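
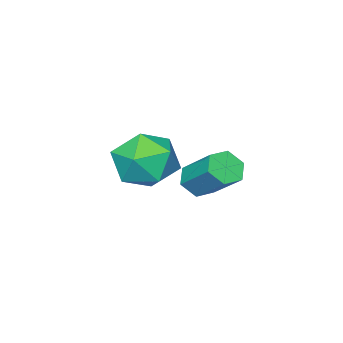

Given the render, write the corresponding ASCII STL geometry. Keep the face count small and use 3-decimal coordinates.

solid 
facet normal -0.078 -0.757 -0.649
outer loop
vertex -2.124 2.545 0.073
vertex -2.583 2.186 0.547
vertex -2.865 2.655 0.034
endloop
endfacet
facet normal 0.135 0.637 -0.759
outer loop
vertex -2.124 2.545 0.073
vertex -2.865 2.655 0.034
vertex -1.979 3.952 1.28
endloop
endfacet
facet normal 0.135 0.637 -0.759
outer loop
vertex -1.979 3.952 1.28
vertex -2.865 2.655 0.034
vertex -2.72 4.063 1.241
endloop
endfacet
facet normal 0.079 0.756 0.649
outer loop
vertex -1.979 3.952 1.28
vertex -2.72 4.063 1.241
vertex -2.437 3.594 1.753
endloop
endfacet
facet normal -0.077 -0.757 -0.649
outer loop
vertex -2.865 2.655 0.034
vertex -2.583 2.186 0.547
vertex -3.323 2.296 0.507
endloop
endfacet
facet normal -0.788 0.445 -0.425
outer loop
vertex -2.865 2.655 0.034
vertex -3.323 2.296 0.507
vertex -2.72 4.063 1.241
endloop
endfacet
facet normal -0.788 0.445 -0.425
outer loop
vertex -2.72 4.063 1.241
vertex -3.323 2.296 0.507
vertex -3.178 3.704 1.714
endloop
endfacet
facet normal 0.078 0.756 0.650
outer loop
vertex -2.72 4.063 1.241
vertex -3.178 3.704 1.714
vertex -2.437 3.594 1.753
endloop
endfacet
facet normal -0.078 -0.757 -0.648
outer loop
vertex -3.323 2.296 0.507
vertex -2.583 2.186 0.547
vertex -3.041 1.828 1.02
endloop
endfacet
facet normal -0.923 -0.191 0.333
outer loop
vertex -3.323 2.296 0.507
vertex -3.041 1.828 1.02
vertex -3.178 3.704 1.714
endloop
endfacet
facet normal -0.923 -0.191 0.333
outer loop
vertex -3.178 3.704 1.714
vertex -3.041 1.828 1.02
vertex -2.896 3.235 2.227
endloop
endfacet
facet normal 0.078 0.757 0.649
outer loop
vertex -3.178 3.704 1.714
vertex -2.896 3.235 2.227
vertex -2.437 3.594 1.753
endloop
endfacet
facet normal -0.079 -0.756 -0.649
outer loop
vertex -3.041 1.828 1.02
vertex -2.583 2.186 0.547
vertex -2.3 1.717 1.059
endloop
endfacet
facet normal -0.135 -0.637 0.759
outer loop
vertex -3.041 1.828 1.02
vertex -2.3 1.717 1.059
vertex -2.896 3.235 2.227
endloop
endfacet
facet normal -0.135 -0.637 0.759
outer loop
vertex -2.896 3.235 2.227
vertex -2.3 1.717 1.059
vertex -2.155 3.125 2.266
endloop
endfacet
facet normal 0.078 0.757 0.649
outer loop
vertex -2.896 3.235 2.227
vertex -2.155 3.125 2.266
vertex -2.437 3.594 1.753
endloop
endfacet
facet normal -0.078 -0.756 -0.650
outer loop
vertex -2.3 1.717 1.059
vertex -2.583 2.186 0.547
vertex -1.842 2.076 0.586
endloop
endfacet
facet normal 0.788 -0.445 0.425
outer loop
vertex -2.3 1.717 1.059
vertex -1.842 2.076 0.586
vertex -2.155 3.125 2.266
endloop
endfacet
facet normal 0.788 -0.445 0.425
outer loop
vertex -2.155 3.125 2.266
vertex -1.842 2.076 0.586
vertex -1.697 3.484 1.793
endloop
endfacet
facet normal 0.077 0.757 0.649
outer loop
vertex -2.155 3.125 2.266
vertex -1.697 3.484 1.793
vertex -2.437 3.594 1.753
endloop
endfacet
facet normal -0.078 -0.757 -0.649
outer loop
vertex -1.842 2.076 0.586
vertex -2.583 2.186 0.547
vertex -2.124 2.545 0.073
endloop
endfacet
facet normal 0.923 0.191 -0.333
outer loop
vertex -1.842 2.076 0.586
vertex -2.124 2.545 0.073
vertex -1.697 3.484 1.793
endloop
endfacet
facet normal 0.923 0.191 -0.333
outer loop
vertex -1.697 3.484 1.793
vertex -2.124 2.545 0.073
vertex -1.979 3.952 1.28
endloop
endfacet
facet normal 0.078 0.757 0.648
outer loop
vertex -1.697 3.484 1.793
vertex -1.979 3.952 1.28
vertex -2.437 3.594 1.753
endloop
endfacet
facet normal -0.703 0.633 0.325
outer loop
vertex 0.29 4.227 3.005
vertex 0.087 3.507 3.968
vertex 0.919 4.396 4.036
endloop
endfacet
facet normal -0.197 0.980 -0.040
outer loop
vertex 0.29 4.227 3.005
vertex 0.919 4.396 4.036
vertex 1.486 4.466 2.958
endloop
endfacet
facet normal -0.167 0.699 -0.696
outer loop
vertex 0.29 4.227 3.005
vertex 1.486 4.466 2.958
vertex 1.004 3.62 2.224
endloop
endfacet
facet normal -0.653 0.179 -0.736
outer loop
vertex 0.29 4.227 3.005
vertex 1.004 3.62 2.224
vertex 0.139 3.027 2.847
endloop
endfacet
facet normal -0.985 0.138 -0.105
outer loop
vertex 0.29 4.227 3.005
vertex 0.139 3.027 2.847
vertex 0.087 3.507 3.968
endloop
endfacet
facet normal 0.428 0.859 0.281
outer loop
vertex 1.486 4.466 2.958
vertex 0.919 4.396 4.036
vertex 2.021 3.893 3.893
endloop
endfacet
facet normal -0.389 0.298 0.872
outer loop
vertex 0.919 4.396 4.036
vertex 0.087 3.507 3.968
vertex 1.156 3.3 4.516
endloop
endfacet
facet normal -0.846 -0.503 0.176
outer loop
vertex 0.087 3.507 3.968
vertex 0.139 3.027 2.847
vertex 0.674 2.454 3.782
endloop
endfacet
facet normal -0.309 -0.437 -0.845
outer loop
vertex 0.139 3.027 2.847
vertex 1.004 3.62 2.224
vertex 1.241 2.524 2.704
endloop
endfacet
facet normal 0.478 0.404 -0.780
outer loop
vertex 1.004 3.62 2.224
vertex 1.486 4.466 2.958
vertex 2.073 3.413 2.772
endloop
endfacet
facet normal 0.653 -0.179 0.736
outer loop
vertex 1.87 2.693 3.735
vertex 2.021 3.893 3.893
vertex 1.156 3.3 4.516
endloop
endfacet
facet normal 0.167 -0.699 0.696
outer loop
vertex 1.87 2.693 3.735
vertex 1.156 3.3 4.516
vertex 0.674 2.454 3.782
endloop
endfacet
facet normal 0.197 -0.980 0.040
outer loop
vertex 1.87 2.693 3.735
vertex 0.674 2.454 3.782
vertex 1.241 2.524 2.704
endloop
endfacet
facet normal 0.703 -0.633 -0.325
outer loop
vertex 1.87 2.693 3.735
vertex 1.241 2.524 2.704
vertex 2.073 3.413 2.772
endloop
endfacet
facet normal 0.985 -0.138 0.105
outer loop
vertex 1.87 2.693 3.735
vertex 2.073 3.413 2.772
vertex 2.021 3.893 3.893
endloop
endfacet
facet normal 0.309 0.437 0.845
outer loop
vertex 1.156 3.3 4.516
vertex 2.021 3.893 3.893
vertex 0.919 4.396 4.036
endloop
endfacet
facet normal -0.478 -0.404 0.780
outer loop
vertex 0.674 2.454 3.782
vertex 1.156 3.3 4.516
vertex 0.087 3.507 3.968
endloop
endfacet
facet normal -0.428 -0.859 -0.281
outer loop
vertex 1.241 2.524 2.704
vertex 0.674 2.454 3.782
vertex 0.139 3.027 2.847
endloop
endfacet
facet normal 0.389 -0.298 -0.872
outer loop
vertex 2.073 3.413 2.772
vertex 1.241 2.524 2.704
vertex 1.004 3.62 2.224
endloop
endfacet
facet normal 0.846 0.503 -0.176
outer loop
vertex 2.021 3.893 3.893
vertex 2.073 3.413 2.772
vertex 1.486 4.466 2.958
endloop
endfacet

endsolid


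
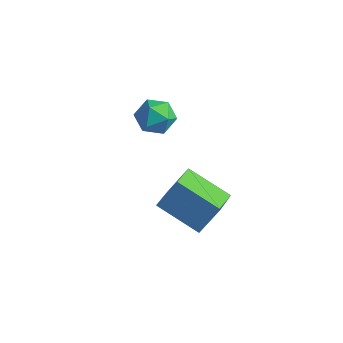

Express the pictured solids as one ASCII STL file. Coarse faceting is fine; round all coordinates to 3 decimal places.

solid 
facet normal -0.290 -0.472 -0.833
outer loop
vertex 1.464 -2.585 1.626
vertex -0.151 -3.045 2.449
vertex 0.87 -1.366 1.142
endloop
endfacet
facet normal 0.863 0.246 -0.441
outer loop
vertex 1.271 -0.715 2.291
vertex 1.464 -2.585 1.626
vertex 0.87 -1.366 1.142
endloop
endfacet
facet normal -0.290 -0.472 -0.833
outer loop
vertex 0.87 -1.366 1.142
vertex -0.151 -3.045 2.449
vertex -0.745 -1.825 1.965
endloop
endfacet
facet normal -0.412 0.847 -0.336
outer loop
vertex -0.745 -1.825 1.965
vertex 1.271 -0.715 2.291
vertex 0.87 -1.366 1.142
endloop
endfacet
facet normal 0.412 -0.847 0.336
outer loop
vertex 1.464 -2.585 1.626
vertex 0.25 -2.394 3.598
vertex -0.151 -3.045 2.449
endloop
endfacet
facet normal 0.864 0.246 -0.440
outer loop
vertex 1.865 -1.935 2.775
vertex 1.464 -2.585 1.626
vertex 1.271 -0.715 2.291
endloop
endfacet
facet normal 0.412 -0.847 0.336
outer loop
vertex 1.865 -1.935 2.775
vertex 0.25 -2.394 3.598
vertex 1.464 -2.585 1.626
endloop
endfacet
facet normal -0.863 -0.246 0.441
outer loop
vertex -0.151 -3.045 2.449
vertex 0.25 -2.394 3.598
vertex -0.745 -1.825 1.965
endloop
endfacet
facet normal -0.412 0.847 -0.335
outer loop
vertex -0.344 -1.175 3.114
vertex 1.271 -0.715 2.291
vertex -0.745 -1.825 1.965
endloop
endfacet
facet normal -0.863 -0.246 0.440
outer loop
vertex -0.745 -1.825 1.965
vertex 0.25 -2.394 3.598
vertex -0.344 -1.175 3.114
endloop
endfacet
facet normal 0.290 0.472 0.833
outer loop
vertex -0.344 -1.175 3.114
vertex 1.865 -1.935 2.775
vertex 1.271 -0.715 2.291
endloop
endfacet
facet normal 0.290 0.472 0.833
outer loop
vertex 0.25 -2.394 3.598
vertex 1.865 -1.935 2.775
vertex -0.344 -1.175 3.114
endloop
endfacet
facet normal -0.840 0.541 0.034
outer loop
vertex -3.716 1.135 3.067
vertex -4.165 0.455 2.787
vertex -4.052 0.578 3.633
endloop
endfacet
facet normal -0.375 0.762 0.528
outer loop
vertex -3.716 1.135 3.067
vertex -4.052 0.578 3.633
vertex -3.256 0.887 3.752
endloop
endfacet
facet normal 0.226 0.955 0.194
outer loop
vertex -3.716 1.135 3.067
vertex -3.256 0.887 3.752
vertex -2.877 0.954 2.981
endloop
endfacet
facet normal 0.132 0.853 -0.506
outer loop
vertex -3.716 1.135 3.067
vertex -2.877 0.954 2.981
vertex -3.439 0.687 2.384
endloop
endfacet
facet normal -0.527 0.597 -0.605
outer loop
vertex -3.716 1.135 3.067
vertex -3.439 0.687 2.384
vertex -4.165 0.455 2.787
endloop
endfacet
facet normal -0.223 0.209 0.952
outer loop
vertex -3.256 0.887 3.752
vertex -4.052 0.578 3.633
vertex -3.421 0.053 3.896
endloop
endfacet
facet normal -0.977 -0.149 0.152
outer loop
vertex -4.052 0.578 3.633
vertex -4.165 0.455 2.787
vertex -3.983 -0.214 3.299
endloop
endfacet
facet normal -0.470 -0.059 -0.881
outer loop
vertex -4.165 0.455 2.787
vertex -3.439 0.687 2.384
vertex -3.604 -0.147 2.528
endloop
endfacet
facet normal 0.596 0.356 -0.720
outer loop
vertex -3.439 0.687 2.384
vertex -2.877 0.954 2.981
vertex -2.808 0.162 2.647
endloop
endfacet
facet normal 0.748 0.520 0.413
outer loop
vertex -2.877 0.954 2.981
vertex -3.256 0.887 3.752
vertex -2.695 0.285 3.493
endloop
endfacet
facet normal -0.132 -0.853 0.506
outer loop
vertex -3.144 -0.395 3.213
vertex -3.421 0.053 3.896
vertex -3.983 -0.214 3.299
endloop
endfacet
facet normal -0.226 -0.955 -0.194
outer loop
vertex -3.144 -0.395 3.213
vertex -3.983 -0.214 3.299
vertex -3.604 -0.147 2.528
endloop
endfacet
facet normal 0.375 -0.762 -0.528
outer loop
vertex -3.144 -0.395 3.213
vertex -3.604 -0.147 2.528
vertex -2.808 0.162 2.647
endloop
endfacet
facet normal 0.840 -0.541 -0.034
outer loop
vertex -3.144 -0.395 3.213
vertex -2.808 0.162 2.647
vertex -2.695 0.285 3.493
endloop
endfacet
facet normal 0.527 -0.597 0.605
outer loop
vertex -3.144 -0.395 3.213
vertex -2.695 0.285 3.493
vertex -3.421 0.053 3.896
endloop
endfacet
facet normal -0.596 -0.356 0.720
outer loop
vertex -3.983 -0.214 3.299
vertex -3.421 0.053 3.896
vertex -4.052 0.578 3.633
endloop
endfacet
facet normal -0.748 -0.520 -0.413
outer loop
vertex -3.604 -0.147 2.528
vertex -3.983 -0.214 3.299
vertex -4.165 0.455 2.787
endloop
endfacet
facet normal 0.223 -0.209 -0.952
outer loop
vertex -2.808 0.162 2.647
vertex -3.604 -0.147 2.528
vertex -3.439 0.687 2.384
endloop
endfacet
facet normal 0.977 0.149 -0.152
outer loop
vertex -2.695 0.285 3.493
vertex -2.808 0.162 2.647
vertex -2.877 0.954 2.981
endloop
endfacet
facet normal 0.470 0.059 0.881
outer loop
vertex -3.421 0.053 3.896
vertex -2.695 0.285 3.493
vertex -3.256 0.887 3.752
endloop
endfacet

endsolid


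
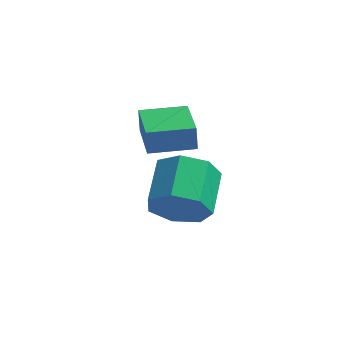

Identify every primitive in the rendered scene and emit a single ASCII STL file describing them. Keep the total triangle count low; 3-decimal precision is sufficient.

solid 
facet normal -0.931 -0.363 -0.022
outer loop
vertex 0.562 2.127 -0.093
vertex -0.069 3.768 -0.477
vertex 0.642 1.97 -0.894
endloop
endfacet
facet normal 0.351 -0.911 0.214
outer loop
vertex 2.029 2.512 -0.863
vertex 0.562 2.127 -0.093
vertex 0.642 1.97 -0.894
endloop
endfacet
facet normal -0.931 -0.364 -0.021
outer loop
vertex 0.642 1.97 -0.894
vertex -0.069 3.768 -0.477
vertex 0.01 3.611 -1.278
endloop
endfacet
facet normal 0.097 -0.191 -0.977
outer loop
vertex 0.01 3.611 -1.278
vertex 2.029 2.512 -0.863
vertex 0.642 1.97 -0.894
endloop
endfacet
facet normal -0.097 0.191 0.977
outer loop
vertex 0.562 2.127 -0.093
vertex 1.318 4.31 -0.446
vertex -0.069 3.768 -0.477
endloop
endfacet
facet normal 0.351 -0.912 0.213
outer loop
vertex 1.95 2.669 -0.062
vertex 0.562 2.127 -0.093
vertex 2.029 2.512 -0.863
endloop
endfacet
facet normal -0.097 0.191 0.977
outer loop
vertex 1.95 2.669 -0.062
vertex 1.318 4.31 -0.446
vertex 0.562 2.127 -0.093
endloop
endfacet
facet normal -0.351 0.912 -0.213
outer loop
vertex -0.069 3.768 -0.477
vertex 1.318 4.31 -0.446
vertex 0.01 3.611 -1.278
endloop
endfacet
facet normal 0.097 -0.191 -0.977
outer loop
vertex 1.398 4.153 -1.247
vertex 2.029 2.512 -0.863
vertex 0.01 3.611 -1.278
endloop
endfacet
facet normal -0.351 0.912 -0.214
outer loop
vertex 0.01 3.611 -1.278
vertex 1.318 4.31 -0.446
vertex 1.398 4.153 -1.247
endloop
endfacet
facet normal 0.932 0.363 0.021
outer loop
vertex 1.398 4.153 -1.247
vertex 1.95 2.669 -0.062
vertex 2.029 2.512 -0.863
endloop
endfacet
facet normal 0.931 0.364 0.022
outer loop
vertex 1.318 4.31 -0.446
vertex 1.95 2.669 -0.062
vertex 1.398 4.153 -1.247
endloop
endfacet
facet normal 0.045 -0.936 -0.349
outer loop
vertex 1.983 3.2 -4.97
vertex 1.387 2.873 -4.17
vertex 1.084 3.212 -5.117
endloop
endfacet
facet normal 0.156 0.352 -0.923
outer loop
vertex 1.983 3.2 -4.97
vertex 1.084 3.212 -5.117
vertex 1.91 4.754 -4.39
endloop
endfacet
facet normal 0.155 0.352 -0.923
outer loop
vertex 1.91 4.754 -4.39
vertex 1.084 3.212 -5.117
vertex 1.011 4.766 -4.536
endloop
endfacet
facet normal -0.044 0.936 0.350
outer loop
vertex 1.91 4.754 -4.39
vertex 1.011 4.766 -4.536
vertex 1.313 4.427 -3.59
endloop
endfacet
facet normal 0.043 -0.936 -0.349
outer loop
vertex 1.084 3.212 -5.117
vertex 1.387 2.873 -4.17
vertex 0.413 2.97 -4.551
endloop
endfacet
facet normal -0.675 0.230 -0.701
outer loop
vertex 1.084 3.212 -5.117
vertex 0.413 2.97 -4.551
vertex 1.011 4.766 -4.536
endloop
endfacet
facet normal -0.675 0.231 -0.701
outer loop
vertex 1.011 4.766 -4.536
vertex 0.413 2.97 -4.551
vertex 0.34 4.523 -3.97
endloop
endfacet
facet normal -0.044 0.936 0.349
outer loop
vertex 1.011 4.766 -4.536
vertex 0.34 4.523 -3.97
vertex 1.313 4.427 -3.59
endloop
endfacet
facet normal 0.044 -0.936 -0.350
outer loop
vertex 0.413 2.97 -4.551
vertex 1.387 2.873 -4.17
vertex 0.475 2.654 -3.698
endloop
endfacet
facet normal -0.997 -0.065 0.048
outer loop
vertex 0.413 2.97 -4.551
vertex 0.475 2.654 -3.698
vertex 0.34 4.523 -3.97
endloop
endfacet
facet normal -0.997 -0.065 0.049
outer loop
vertex 0.34 4.523 -3.97
vertex 0.475 2.654 -3.698
vertex 0.402 4.208 -3.118
endloop
endfacet
facet normal -0.044 0.936 0.349
outer loop
vertex 0.34 4.523 -3.97
vertex 0.402 4.208 -3.118
vertex 1.313 4.427 -3.59
endloop
endfacet
facet normal 0.044 -0.936 -0.349
outer loop
vertex 0.475 2.654 -3.698
vertex 1.387 2.873 -4.17
vertex 1.223 2.504 -3.201
endloop
endfacet
facet normal -0.568 -0.311 0.762
outer loop
vertex 0.475 2.654 -3.698
vertex 1.223 2.504 -3.201
vertex 0.402 4.208 -3.118
endloop
endfacet
facet normal -0.569 -0.311 0.761
outer loop
vertex 0.402 4.208 -3.118
vertex 1.223 2.504 -3.201
vertex 1.15 4.057 -2.621
endloop
endfacet
facet normal -0.044 0.936 0.350
outer loop
vertex 0.402 4.208 -3.118
vertex 1.15 4.057 -2.621
vertex 1.313 4.427 -3.59
endloop
endfacet
facet normal 0.043 -0.936 -0.349
outer loop
vertex 1.223 2.504 -3.201
vertex 1.387 2.873 -4.17
vertex 2.095 2.631 -3.434
endloop
endfacet
facet normal 0.288 -0.323 0.901
outer loop
vertex 1.223 2.504 -3.201
vertex 2.095 2.631 -3.434
vertex 1.15 4.057 -2.621
endloop
endfacet
facet normal 0.287 -0.324 0.902
outer loop
vertex 1.15 4.057 -2.621
vertex 2.095 2.631 -3.434
vertex 2.022 4.185 -2.853
endloop
endfacet
facet normal -0.044 0.936 0.350
outer loop
vertex 1.15 4.057 -2.621
vertex 2.022 4.185 -2.853
vertex 1.313 4.427 -3.59
endloop
endfacet
facet normal 0.044 -0.936 -0.350
outer loop
vertex 2.095 2.631 -3.434
vertex 1.387 2.873 -4.17
vertex 2.433 2.941 -4.221
endloop
endfacet
facet normal 0.928 -0.092 0.362
outer loop
vertex 2.095 2.631 -3.434
vertex 2.433 2.941 -4.221
vertex 2.022 4.185 -2.853
endloop
endfacet
facet normal 0.928 -0.092 0.362
outer loop
vertex 2.022 4.185 -2.853
vertex 2.433 2.941 -4.221
vertex 2.36 4.495 -3.641
endloop
endfacet
facet normal -0.044 0.936 0.349
outer loop
vertex 2.022 4.185 -2.853
vertex 2.36 4.495 -3.641
vertex 1.313 4.427 -3.59
endloop
endfacet
facet normal 0.044 -0.936 -0.350
outer loop
vertex 2.433 2.941 -4.221
vertex 1.387 2.873 -4.17
vertex 1.983 3.2 -4.97
endloop
endfacet
facet normal 0.868 0.209 -0.450
outer loop
vertex 2.433 2.941 -4.221
vertex 1.983 3.2 -4.97
vertex 2.36 4.495 -3.641
endloop
endfacet
facet normal 0.868 0.209 -0.450
outer loop
vertex 2.36 4.495 -3.641
vertex 1.983 3.2 -4.97
vertex 1.91 4.754 -4.39
endloop
endfacet
facet normal -0.044 0.936 0.350
outer loop
vertex 2.36 4.495 -3.641
vertex 1.91 4.754 -4.39
vertex 1.313 4.427 -3.59
endloop
endfacet

endsolid


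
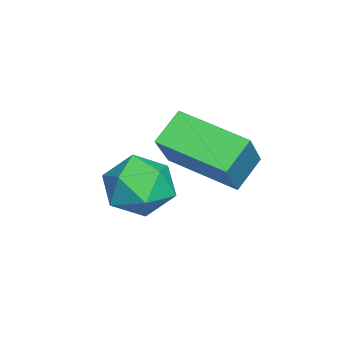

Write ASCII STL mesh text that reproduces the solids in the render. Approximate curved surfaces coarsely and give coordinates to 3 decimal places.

solid 
facet normal -0.829 -0.001 0.559
outer loop
vertex 1.706 0.899 1.092
vertex 1.474 -0.1 0.745
vertex 2.074 0.038 1.636
endloop
endfacet
facet normal -0.322 0.403 0.856
outer loop
vertex 1.706 0.899 1.092
vertex 2.074 0.038 1.636
vertex 2.719 0.893 1.476
endloop
endfacet
facet normal -0.142 0.910 0.389
outer loop
vertex 1.706 0.899 1.092
vertex 2.719 0.893 1.476
vertex 2.517 1.284 0.486
endloop
endfacet
facet normal -0.538 0.820 -0.199
outer loop
vertex 1.706 0.899 1.092
vertex 2.517 1.284 0.486
vertex 1.748 0.67 0.034
endloop
endfacet
facet normal -0.962 0.256 -0.094
outer loop
vertex 1.706 0.899 1.092
vertex 1.748 0.67 0.034
vertex 1.474 -0.1 0.745
endloop
endfacet
facet normal 0.251 -0.008 0.968
outer loop
vertex 2.719 0.893 1.476
vertex 2.074 0.038 1.636
vertex 3.112 -0.11 1.366
endloop
endfacet
facet normal -0.570 -0.662 0.486
outer loop
vertex 2.074 0.038 1.636
vertex 1.474 -0.1 0.745
vertex 2.343 -0.724 0.914
endloop
endfacet
facet normal -0.785 -0.245 -0.568
outer loop
vertex 1.474 -0.1 0.745
vertex 1.748 0.67 0.034
vertex 2.141 -0.333 -0.076
endloop
endfacet
facet normal -0.097 0.666 -0.739
outer loop
vertex 1.748 0.67 0.034
vertex 2.517 1.284 0.486
vertex 2.786 0.522 -0.236
endloop
endfacet
facet normal 0.543 0.813 0.210
outer loop
vertex 2.517 1.284 0.486
vertex 2.719 0.893 1.476
vertex 3.386 0.66 0.655
endloop
endfacet
facet normal 0.538 -0.820 0.199
outer loop
vertex 3.154 -0.339 0.308
vertex 3.112 -0.11 1.366
vertex 2.343 -0.724 0.914
endloop
endfacet
facet normal 0.142 -0.910 -0.389
outer loop
vertex 3.154 -0.339 0.308
vertex 2.343 -0.724 0.914
vertex 2.141 -0.333 -0.076
endloop
endfacet
facet normal 0.322 -0.403 -0.856
outer loop
vertex 3.154 -0.339 0.308
vertex 2.141 -0.333 -0.076
vertex 2.786 0.522 -0.236
endloop
endfacet
facet normal 0.829 0.001 -0.559
outer loop
vertex 3.154 -0.339 0.308
vertex 2.786 0.522 -0.236
vertex 3.386 0.66 0.655
endloop
endfacet
facet normal 0.962 -0.256 0.094
outer loop
vertex 3.154 -0.339 0.308
vertex 3.386 0.66 0.655
vertex 3.112 -0.11 1.366
endloop
endfacet
facet normal 0.097 -0.666 0.739
outer loop
vertex 2.343 -0.724 0.914
vertex 3.112 -0.11 1.366
vertex 2.074 0.038 1.636
endloop
endfacet
facet normal -0.543 -0.813 -0.210
outer loop
vertex 2.141 -0.333 -0.076
vertex 2.343 -0.724 0.914
vertex 1.474 -0.1 0.745
endloop
endfacet
facet normal -0.251 0.008 -0.968
outer loop
vertex 2.786 0.522 -0.236
vertex 2.141 -0.333 -0.076
vertex 1.748 0.67 0.034
endloop
endfacet
facet normal 0.570 0.662 -0.486
outer loop
vertex 3.386 0.66 0.655
vertex 2.786 0.522 -0.236
vertex 2.517 1.284 0.486
endloop
endfacet
facet normal 0.785 0.245 0.568
outer loop
vertex 3.112 -0.11 1.366
vertex 3.386 0.66 0.655
vertex 2.719 0.893 1.476
endloop
endfacet
facet normal -0.668 0.396 0.631
outer loop
vertex 3.185 1.474 4.026
vertex 3.865 3.39 3.544
vertex 1.94 1.569 2.648
endloop
endfacet
facet normal -0.325 -0.917 0.231
outer loop
vertex 2.715 1.11 1.916
vertex 3.185 1.474 4.026
vertex 1.94 1.569 2.648
endloop
endfacet
facet normal -0.668 0.396 0.630
outer loop
vertex 1.94 1.569 2.648
vertex 3.865 3.39 3.544
vertex 2.62 3.485 2.165
endloop
endfacet
facet normal -0.670 0.051 -0.741
outer loop
vertex 2.62 3.485 2.165
vertex 2.715 1.11 1.916
vertex 1.94 1.569 2.648
endloop
endfacet
facet normal 0.670 -0.051 0.741
outer loop
vertex 3.185 1.474 4.026
vertex 4.64 2.931 2.812
vertex 3.865 3.39 3.544
endloop
endfacet
facet normal -0.325 -0.917 0.231
outer loop
vertex 3.96 1.015 3.295
vertex 3.185 1.474 4.026
vertex 2.715 1.11 1.916
endloop
endfacet
facet normal 0.669 -0.051 0.741
outer loop
vertex 3.96 1.015 3.295
vertex 4.64 2.931 2.812
vertex 3.185 1.474 4.026
endloop
endfacet
facet normal 0.325 0.917 -0.231
outer loop
vertex 3.865 3.39 3.544
vertex 4.64 2.931 2.812
vertex 2.62 3.485 2.165
endloop
endfacet
facet normal -0.669 0.051 -0.741
outer loop
vertex 3.395 3.026 1.434
vertex 2.715 1.11 1.916
vertex 2.62 3.485 2.165
endloop
endfacet
facet normal 0.325 0.917 -0.231
outer loop
vertex 2.62 3.485 2.165
vertex 4.64 2.931 2.812
vertex 3.395 3.026 1.434
endloop
endfacet
facet normal 0.668 -0.396 -0.630
outer loop
vertex 3.395 3.026 1.434
vertex 3.96 1.015 3.295
vertex 2.715 1.11 1.916
endloop
endfacet
facet normal 0.668 -0.396 -0.630
outer loop
vertex 4.64 2.931 2.812
vertex 3.96 1.015 3.295
vertex 3.395 3.026 1.434
endloop
endfacet

endsolid


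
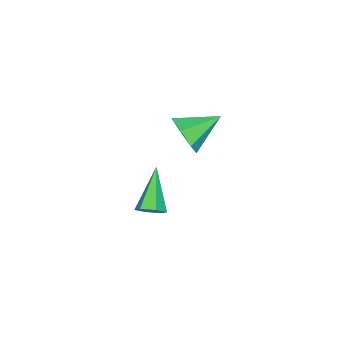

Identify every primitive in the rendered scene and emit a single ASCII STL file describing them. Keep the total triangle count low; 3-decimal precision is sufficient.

solid 
facet normal 0.750 0.265 -0.606
outer loop
vertex 2.033 -2.743 -2.808
vertex 1.612 -2.501 -3.224
vertex 1.854 -2.13 -2.762
endloop
endfacet
facet normal 0.380 0.041 0.924
outer loop
vertex 2.033 -2.743 -2.808
vertex 1.854 -2.13 -2.762
vertex 0.088 -3.039 -1.996
endloop
endfacet
facet normal 0.750 0.265 -0.606
outer loop
vertex 1.854 -2.13 -2.762
vertex 1.612 -2.501 -3.224
vertex 1.432 -1.888 -3.179
endloop
endfacet
facet normal -0.144 0.786 0.601
outer loop
vertex 1.854 -2.13 -2.762
vertex 1.432 -1.888 -3.179
vertex 0.088 -3.039 -1.996
endloop
endfacet
facet normal 0.751 0.265 -0.605
outer loop
vertex 1.432 -1.888 -3.179
vertex 1.612 -2.501 -3.224
vertex 1.191 -2.259 -3.641
endloop
endfacet
facet normal -0.721 0.673 -0.164
outer loop
vertex 1.432 -1.888 -3.179
vertex 1.191 -2.259 -3.641
vertex 0.088 -3.039 -1.996
endloop
endfacet
facet normal 0.751 0.265 -0.605
outer loop
vertex 1.191 -2.259 -3.641
vertex 1.612 -2.501 -3.224
vertex 1.37 -2.872 -3.687
endloop
endfacet
facet normal -0.775 -0.181 -0.605
outer loop
vertex 1.191 -2.259 -3.641
vertex 1.37 -2.872 -3.687
vertex 0.088 -3.039 -1.996
endloop
endfacet
facet normal 0.750 0.266 -0.605
outer loop
vertex 1.37 -2.872 -3.687
vertex 1.612 -2.501 -3.224
vertex 1.792 -3.113 -3.27
endloop
endfacet
facet normal -0.251 -0.926 -0.282
outer loop
vertex 1.37 -2.872 -3.687
vertex 1.792 -3.113 -3.27
vertex 0.088 -3.039 -1.996
endloop
endfacet
facet normal 0.751 0.266 -0.605
outer loop
vertex 1.792 -3.113 -3.27
vertex 1.612 -2.501 -3.224
vertex 2.033 -2.743 -2.808
endloop
endfacet
facet normal 0.325 -0.814 0.482
outer loop
vertex 1.792 -3.113 -3.27
vertex 2.033 -2.743 -2.808
vertex 0.088 -3.039 -1.996
endloop
endfacet
facet normal 0.682 -0.616 -0.393
outer loop
vertex 1.83 -1.142 2.649
vertex 1.299 -1.247 1.893
vertex 1.962 -0.615 2.052
endloop
endfacet
facet normal 0.318 0.675 0.666
outer loop
vertex 1.83 -1.142 2.649
vertex 1.962 -0.615 2.052
vertex 0.201 -0.253 2.527
endloop
endfacet
facet normal 0.682 -0.616 -0.393
outer loop
vertex 1.962 -0.615 2.052
vertex 1.299 -1.247 1.893
vertex 1.595 -0.564 1.336
endloop
endfacet
facet normal 0.194 0.981 -0.029
outer loop
vertex 1.962 -0.615 2.052
vertex 1.595 -0.564 1.336
vertex 0.201 -0.253 2.527
endloop
endfacet
facet normal 0.681 -0.617 -0.394
outer loop
vertex 1.595 -0.564 1.336
vertex 1.299 -1.247 1.893
vertex 1.004 -1.027 1.039
endloop
endfacet
facet normal -0.313 0.763 -0.566
outer loop
vertex 1.595 -0.564 1.336
vertex 1.004 -1.027 1.039
vertex 0.201 -0.253 2.527
endloop
endfacet
facet normal 0.681 -0.617 -0.394
outer loop
vertex 1.004 -1.027 1.039
vertex 1.299 -1.247 1.893
vertex 0.635 -1.655 1.385
endloop
endfacet
facet normal -0.821 0.185 -0.540
outer loop
vertex 1.004 -1.027 1.039
vertex 0.635 -1.655 1.385
vertex 0.201 -0.253 2.527
endloop
endfacet
facet normal 0.681 -0.617 -0.394
outer loop
vertex 0.635 -1.655 1.385
vertex 1.299 -1.247 1.893
vertex 0.766 -1.976 2.114
endloop
endfacet
facet normal -0.948 -0.318 0.030
outer loop
vertex 0.635 -1.655 1.385
vertex 0.766 -1.976 2.114
vertex 0.201 -0.253 2.527
endloop
endfacet
facet normal 0.682 -0.617 -0.393
outer loop
vertex 0.766 -1.976 2.114
vertex 1.299 -1.247 1.893
vertex 1.298 -1.747 2.677
endloop
endfacet
facet normal -0.597 -0.367 0.713
outer loop
vertex 0.766 -1.976 2.114
vertex 1.298 -1.747 2.677
vertex 0.201 -0.253 2.527
endloop
endfacet
facet normal 0.681 -0.617 -0.393
outer loop
vertex 1.298 -1.747 2.677
vertex 1.299 -1.247 1.893
vertex 1.83 -1.142 2.649
endloop
endfacet
facet normal -0.033 0.076 0.997
outer loop
vertex 1.298 -1.747 2.677
vertex 1.83 -1.142 2.649
vertex 0.201 -0.253 2.527
endloop
endfacet

endsolid


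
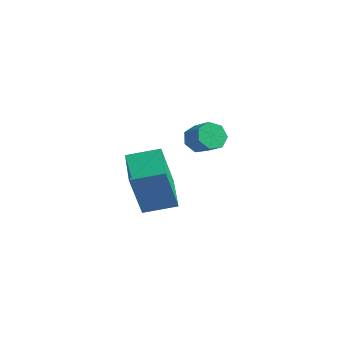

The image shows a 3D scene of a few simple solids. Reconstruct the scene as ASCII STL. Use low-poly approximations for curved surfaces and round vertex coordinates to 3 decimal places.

solid 
facet normal -0.593 -0.770 -0.236
outer loop
vertex 2.108 -4.558 2.983
vertex 0.627 -3.598 3.57
vertex 1.843 -3.74 0.979
endloop
endfacet
facet normal 0.796 -0.516 -0.316
outer loop
vertex 2.673 -2.662 1.31
vertex 2.108 -4.558 2.983
vertex 1.843 -3.74 0.979
endloop
endfacet
facet normal -0.592 -0.770 -0.236
outer loop
vertex 1.843 -3.74 0.979
vertex 0.627 -3.598 3.57
vertex 0.362 -2.781 1.567
endloop
endfacet
facet normal -0.122 0.376 -0.919
outer loop
vertex 0.362 -2.781 1.567
vertex 2.673 -2.662 1.31
vertex 1.843 -3.74 0.979
endloop
endfacet
facet normal 0.121 -0.375 0.919
outer loop
vertex 2.108 -4.558 2.983
vertex 1.457 -2.52 3.901
vertex 0.627 -3.598 3.57
endloop
endfacet
facet normal 0.796 -0.516 -0.316
outer loop
vertex 2.938 -3.479 3.313
vertex 2.108 -4.558 2.983
vertex 2.673 -2.662 1.31
endloop
endfacet
facet normal 0.122 -0.375 0.919
outer loop
vertex 2.938 -3.479 3.313
vertex 1.457 -2.52 3.901
vertex 2.108 -4.558 2.983
endloop
endfacet
facet normal -0.796 0.516 0.316
outer loop
vertex 0.627 -3.598 3.57
vertex 1.457 -2.52 3.901
vertex 0.362 -2.781 1.567
endloop
endfacet
facet normal -0.122 0.375 -0.919
outer loop
vertex 1.192 -1.702 1.897
vertex 2.673 -2.662 1.31
vertex 0.362 -2.781 1.567
endloop
endfacet
facet normal -0.796 0.516 0.316
outer loop
vertex 0.362 -2.781 1.567
vertex 1.457 -2.52 3.901
vertex 1.192 -1.702 1.897
endloop
endfacet
facet normal 0.593 0.770 0.236
outer loop
vertex 1.192 -1.702 1.897
vertex 2.938 -3.479 3.313
vertex 2.673 -2.662 1.31
endloop
endfacet
facet normal 0.592 0.770 0.236
outer loop
vertex 1.457 -2.52 3.901
vertex 2.938 -3.479 3.313
vertex 1.192 -1.702 1.897
endloop
endfacet
facet normal -0.887 0.045 -0.460
outer loop
vertex -0.604 0.864 2.246
vertex -0.87 1.244 2.796
vertex -0.548 1.485 2.199
endloop
endfacet
facet normal 0.453 -0.108 -0.885
outer loop
vertex -0.604 0.864 2.246
vertex -0.548 1.485 2.199
vertex 0.336 0.817 2.733
endloop
endfacet
facet normal 0.453 -0.108 -0.885
outer loop
vertex 0.336 0.817 2.733
vertex -0.548 1.485 2.199
vertex 0.392 1.437 2.686
endloop
endfacet
facet normal 0.887 -0.045 0.459
outer loop
vertex 0.336 0.817 2.733
vertex 0.392 1.437 2.686
vertex 0.07 1.196 3.284
endloop
endfacet
facet normal -0.887 0.045 -0.460
outer loop
vertex -0.548 1.485 2.199
vertex -0.87 1.244 2.796
vertex -0.735 1.924 2.602
endloop
endfacet
facet normal 0.352 0.710 -0.610
outer loop
vertex -0.548 1.485 2.199
vertex -0.735 1.924 2.602
vertex 0.392 1.437 2.686
endloop
endfacet
facet normal 0.352 0.711 -0.609
outer loop
vertex 0.392 1.437 2.686
vertex -0.735 1.924 2.602
vertex 0.205 1.876 3.09
endloop
endfacet
facet normal 0.887 -0.045 0.459
outer loop
vertex 0.392 1.437 2.686
vertex 0.205 1.876 3.09
vertex 0.07 1.196 3.284
endloop
endfacet
facet normal -0.887 0.045 -0.460
outer loop
vertex -0.735 1.924 2.602
vertex -0.87 1.244 2.796
vertex -1.024 1.851 3.152
endloop
endfacet
facet normal -0.014 0.992 0.124
outer loop
vertex -0.735 1.924 2.602
vertex -1.024 1.851 3.152
vertex 0.205 1.876 3.09
endloop
endfacet
facet normal -0.014 0.992 0.125
outer loop
vertex 0.205 1.876 3.09
vertex -1.024 1.851 3.152
vertex -0.083 1.803 3.639
endloop
endfacet
facet normal 0.887 -0.045 0.459
outer loop
vertex 0.205 1.876 3.09
vertex -0.083 1.803 3.639
vertex 0.07 1.196 3.284
endloop
endfacet
facet normal -0.887 0.044 -0.459
outer loop
vertex -1.024 1.851 3.152
vertex -0.87 1.244 2.796
vertex -1.196 1.321 3.434
endloop
endfacet
facet normal -0.369 0.527 0.765
outer loop
vertex -1.024 1.851 3.152
vertex -1.196 1.321 3.434
vertex -0.083 1.803 3.639
endloop
endfacet
facet normal -0.369 0.528 0.765
outer loop
vertex -0.083 1.803 3.639
vertex -1.196 1.321 3.434
vertex -0.256 1.273 3.921
endloop
endfacet
facet normal 0.887 -0.045 0.459
outer loop
vertex -0.083 1.803 3.639
vertex -0.256 1.273 3.921
vertex 0.07 1.196 3.284
endloop
endfacet
facet normal -0.887 0.044 -0.459
outer loop
vertex -1.196 1.321 3.434
vertex -0.87 1.244 2.796
vertex -1.123 0.733 3.236
endloop
endfacet
facet normal -0.447 -0.335 0.830
outer loop
vertex -1.196 1.321 3.434
vertex -1.123 0.733 3.236
vertex -0.256 1.273 3.921
endloop
endfacet
facet normal -0.447 -0.335 0.830
outer loop
vertex -0.256 1.273 3.921
vertex -1.123 0.733 3.236
vertex -0.183 0.685 3.723
endloop
endfacet
facet normal 0.887 -0.045 0.459
outer loop
vertex -0.256 1.273 3.921
vertex -0.183 0.685 3.723
vertex 0.07 1.196 3.284
endloop
endfacet
facet normal -0.888 0.045 -0.458
outer loop
vertex -1.123 0.733 3.236
vertex -0.87 1.244 2.796
vertex -0.86 0.529 2.707
endloop
endfacet
facet normal -0.188 -0.944 0.270
outer loop
vertex -1.123 0.733 3.236
vertex -0.86 0.529 2.707
vertex -0.183 0.685 3.723
endloop
endfacet
facet normal -0.187 -0.945 0.270
outer loop
vertex -0.183 0.685 3.723
vertex -0.86 0.529 2.707
vertex 0.08 0.482 3.194
endloop
endfacet
facet normal 0.887 -0.045 0.459
outer loop
vertex -0.183 0.685 3.723
vertex 0.08 0.482 3.194
vertex 0.07 1.196 3.284
endloop
endfacet
facet normal -0.887 0.045 -0.460
outer loop
vertex -0.86 0.529 2.707
vertex -0.87 1.244 2.796
vertex -0.604 0.864 2.246
endloop
endfacet
facet normal 0.214 -0.843 -0.494
outer loop
vertex -0.86 0.529 2.707
vertex -0.604 0.864 2.246
vertex 0.08 0.482 3.194
endloop
endfacet
facet normal 0.214 -0.843 -0.494
outer loop
vertex 0.08 0.482 3.194
vertex -0.604 0.864 2.246
vertex 0.336 0.817 2.733
endloop
endfacet
facet normal 0.887 -0.045 0.460
outer loop
vertex 0.08 0.482 3.194
vertex 0.336 0.817 2.733
vertex 0.07 1.196 3.284
endloop
endfacet

endsolid


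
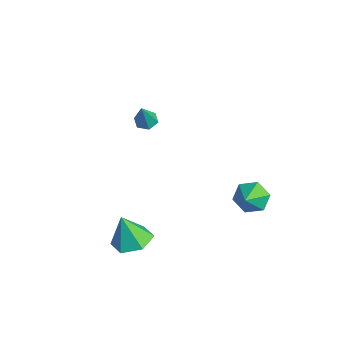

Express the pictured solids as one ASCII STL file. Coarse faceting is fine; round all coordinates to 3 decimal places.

solid 
facet normal -0.374 0.262 -0.890
outer loop
vertex -1.583 -0.395 2.721
vertex -1.925 -0.863 2.727
vertex -2.113 -0.363 2.953
endloop
endfacet
facet normal 0.260 0.839 0.478
outer loop
vertex -1.583 -0.395 2.721
vertex -2.113 -0.363 2.953
vertex -1.335 -1.277 4.133
endloop
endfacet
facet normal -0.373 0.262 -0.890
outer loop
vertex -2.113 -0.363 2.953
vertex -1.925 -0.863 2.727
vertex -2.456 -0.831 2.959
endloop
endfacet
facet normal -0.568 0.426 0.704
outer loop
vertex -2.113 -0.363 2.953
vertex -2.456 -0.831 2.959
vertex -1.335 -1.277 4.133
endloop
endfacet
facet normal -0.373 0.262 -0.890
outer loop
vertex -2.456 -0.831 2.959
vertex -1.925 -0.863 2.727
vertex -2.268 -1.331 2.733
endloop
endfacet
facet normal -0.715 -0.493 0.496
outer loop
vertex -2.456 -0.831 2.959
vertex -2.268 -1.331 2.733
vertex -1.335 -1.277 4.133
endloop
endfacet
facet normal -0.373 0.262 -0.890
outer loop
vertex -2.268 -1.331 2.733
vertex -1.925 -0.863 2.727
vertex -1.737 -1.363 2.501
endloop
endfacet
facet normal -0.034 -0.998 0.061
outer loop
vertex -2.268 -1.331 2.733
vertex -1.737 -1.363 2.501
vertex -1.335 -1.277 4.133
endloop
endfacet
facet normal -0.374 0.261 -0.890
outer loop
vertex -1.737 -1.363 2.501
vertex -1.925 -0.863 2.727
vertex -1.395 -0.894 2.495
endloop
endfacet
facet normal 0.796 -0.582 -0.165
outer loop
vertex -1.737 -1.363 2.501
vertex -1.395 -0.894 2.495
vertex -1.335 -1.277 4.133
endloop
endfacet
facet normal -0.374 0.262 -0.890
outer loop
vertex -1.395 -0.894 2.495
vertex -1.925 -0.863 2.727
vertex -1.583 -0.395 2.721
endloop
endfacet
facet normal 0.941 0.335 0.044
outer loop
vertex -1.395 -0.894 2.495
vertex -1.583 -0.395 2.721
vertex -1.335 -1.277 4.133
endloop
endfacet
facet normal -0.678 0.505 -0.535
outer loop
vertex 3.248 2.933 -0.549
vertex 2.603 2.578 -0.067
vertex 2.972 3.337 0.182
endloop
endfacet
facet normal 0.920 0.364 0.146
outer loop
vertex 3.248 2.933 -0.549
vertex 2.972 3.337 0.182
vertex 3.457 1.942 0.607
endloop
endfacet
facet normal -0.678 0.505 -0.535
outer loop
vertex 2.972 3.337 0.182
vertex 2.603 2.578 -0.067
vertex 2.327 2.982 0.664
endloop
endfacet
facet normal 0.402 0.392 0.827
outer loop
vertex 2.972 3.337 0.182
vertex 2.327 2.982 0.664
vertex 3.457 1.942 0.607
endloop
endfacet
facet normal -0.678 0.505 -0.535
outer loop
vertex 2.327 2.982 0.664
vertex 2.603 2.578 -0.067
vertex 1.958 2.223 0.415
endloop
endfacet
facet normal -0.166 -0.233 0.958
outer loop
vertex 2.327 2.982 0.664
vertex 1.958 2.223 0.415
vertex 3.457 1.942 0.607
endloop
endfacet
facet normal -0.678 0.505 -0.535
outer loop
vertex 1.958 2.223 0.415
vertex 2.603 2.578 -0.067
vertex 2.234 1.819 -0.316
endloop
endfacet
facet normal -0.218 -0.887 0.408
outer loop
vertex 1.958 2.223 0.415
vertex 2.234 1.819 -0.316
vertex 3.457 1.942 0.607
endloop
endfacet
facet normal -0.678 0.505 -0.535
outer loop
vertex 2.234 1.819 -0.316
vertex 2.603 2.578 -0.067
vertex 2.879 2.174 -0.798
endloop
endfacet
facet normal 0.299 -0.914 -0.274
outer loop
vertex 2.234 1.819 -0.316
vertex 2.879 2.174 -0.798
vertex 3.457 1.942 0.607
endloop
endfacet
facet normal -0.678 0.505 -0.535
outer loop
vertex 2.879 2.174 -0.798
vertex 2.603 2.578 -0.067
vertex 3.248 2.933 -0.549
endloop
endfacet
facet normal 0.868 -0.289 -0.405
outer loop
vertex 2.879 2.174 -0.798
vertex 3.248 2.933 -0.549
vertex 3.457 1.942 0.607
endloop
endfacet
facet normal 0.122 0.266 -0.956
outer loop
vertex 4.324 -3.103 -0.553
vertex 3.349 -3.253 -0.719
vertex 3.674 -2.353 -0.427
endloop
endfacet
facet normal 0.605 0.410 0.682
outer loop
vertex 4.324 -3.103 -0.553
vertex 3.674 -2.353 -0.427
vertex 3.151 -3.687 0.839
endloop
endfacet
facet normal 0.123 0.266 -0.956
outer loop
vertex 3.674 -2.353 -0.427
vertex 3.349 -3.253 -0.719
vertex 2.699 -2.504 -0.594
endloop
endfacet
facet normal -0.224 0.716 0.662
outer loop
vertex 3.674 -2.353 -0.427
vertex 2.699 -2.504 -0.594
vertex 3.151 -3.687 0.839
endloop
endfacet
facet normal 0.122 0.266 -0.956
outer loop
vertex 2.699 -2.504 -0.594
vertex 3.349 -3.253 -0.719
vertex 2.375 -3.403 -0.885
endloop
endfacet
facet normal -0.885 0.180 0.428
outer loop
vertex 2.699 -2.504 -0.594
vertex 2.375 -3.403 -0.885
vertex 3.151 -3.687 0.839
endloop
endfacet
facet normal 0.122 0.266 -0.956
outer loop
vertex 2.375 -3.403 -0.885
vertex 3.349 -3.253 -0.719
vertex 3.025 -4.153 -1.011
endloop
endfacet
facet normal -0.720 -0.660 0.215
outer loop
vertex 2.375 -3.403 -0.885
vertex 3.025 -4.153 -1.011
vertex 3.151 -3.687 0.839
endloop
endfacet
facet normal 0.122 0.266 -0.956
outer loop
vertex 3.025 -4.153 -1.011
vertex 3.349 -3.253 -0.719
vertex 4.0 -4.002 -0.845
endloop
endfacet
facet normal 0.109 -0.966 0.236
outer loop
vertex 3.025 -4.153 -1.011
vertex 4.0 -4.002 -0.845
vertex 3.151 -3.687 0.839
endloop
endfacet
facet normal 0.122 0.267 -0.956
outer loop
vertex 4.0 -4.002 -0.845
vertex 3.349 -3.253 -0.719
vertex 4.324 -3.103 -0.553
endloop
endfacet
facet normal 0.771 -0.430 0.469
outer loop
vertex 4.0 -4.002 -0.845
vertex 4.324 -3.103 -0.553
vertex 3.151 -3.687 0.839
endloop
endfacet

endsolid


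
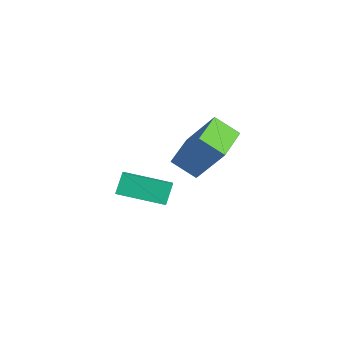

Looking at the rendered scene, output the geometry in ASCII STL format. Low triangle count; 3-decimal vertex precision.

solid 
facet normal -0.527 -0.819 0.227
outer loop
vertex -1.936 -2.021 0.518
vertex -2.705 -1.675 -0.02
vertex -1.574 -2.479 -0.294
endloop
endfacet
facet normal 0.769 -0.346 0.538
outer loop
vertex -0.535 -0.865 -0.74
vertex -1.936 -2.021 0.518
vertex -1.574 -2.479 -0.294
endloop
endfacet
facet normal -0.528 -0.819 0.225
outer loop
vertex -1.574 -2.479 -0.294
vertex -2.705 -1.675 -0.02
vertex -2.342 -2.132 -0.832
endloop
endfacet
facet normal 0.362 -0.458 -0.812
outer loop
vertex -2.342 -2.132 -0.832
vertex -0.535 -0.865 -0.74
vertex -1.574 -2.479 -0.294
endloop
endfacet
facet normal -0.362 0.458 0.812
outer loop
vertex -1.936 -2.021 0.518
vertex -1.666 -0.061 -0.466
vertex -2.705 -1.675 -0.02
endloop
endfacet
facet normal 0.769 -0.346 0.538
outer loop
vertex -0.898 -0.408 0.072
vertex -1.936 -2.021 0.518
vertex -0.535 -0.865 -0.74
endloop
endfacet
facet normal -0.362 0.458 0.812
outer loop
vertex -0.898 -0.408 0.072
vertex -1.666 -0.061 -0.466
vertex -1.936 -2.021 0.518
endloop
endfacet
facet normal -0.768 0.346 -0.538
outer loop
vertex -2.705 -1.675 -0.02
vertex -1.666 -0.061 -0.466
vertex -2.342 -2.132 -0.832
endloop
endfacet
facet normal 0.362 -0.458 -0.812
outer loop
vertex -1.304 -0.519 -1.278
vertex -0.535 -0.865 -0.74
vertex -2.342 -2.132 -0.832
endloop
endfacet
facet normal -0.769 0.346 -0.538
outer loop
vertex -2.342 -2.132 -0.832
vertex -1.666 -0.061 -0.466
vertex -1.304 -0.519 -1.278
endloop
endfacet
facet normal 0.527 0.820 -0.226
outer loop
vertex -1.304 -0.519 -1.278
vertex -0.898 -0.408 0.072
vertex -0.535 -0.865 -0.74
endloop
endfacet
facet normal 0.528 0.818 -0.226
outer loop
vertex -1.666 -0.061 -0.466
vertex -0.898 -0.408 0.072
vertex -1.304 -0.519 -1.278
endloop
endfacet
facet normal -0.690 0.718 0.092
outer loop
vertex 1.201 0.268 4.886
vertex 1.849 0.976 4.217
vertex 0.287 -0.406 3.289
endloop
endfacet
facet normal -0.554 -0.605 0.572
outer loop
vertex 1.391 -1.556 3.143
vertex 1.201 0.268 4.886
vertex 0.287 -0.406 3.289
endloop
endfacet
facet normal -0.690 0.719 0.090
outer loop
vertex 0.287 -0.406 3.289
vertex 1.849 0.976 4.217
vertex 0.936 0.301 2.619
endloop
endfacet
facet normal -0.466 -0.344 -0.815
outer loop
vertex 0.936 0.301 2.619
vertex 1.391 -1.556 3.143
vertex 0.287 -0.406 3.289
endloop
endfacet
facet normal 0.466 0.344 0.815
outer loop
vertex 1.201 0.268 4.886
vertex 2.953 -0.174 4.071
vertex 1.849 0.976 4.217
endloop
endfacet
facet normal -0.554 -0.604 0.572
outer loop
vertex 2.304 -0.881 4.741
vertex 1.201 0.268 4.886
vertex 1.391 -1.556 3.143
endloop
endfacet
facet normal 0.466 0.345 0.815
outer loop
vertex 2.304 -0.881 4.741
vertex 2.953 -0.174 4.071
vertex 1.201 0.268 4.886
endloop
endfacet
facet normal 0.554 0.605 -0.572
outer loop
vertex 1.849 0.976 4.217
vertex 2.953 -0.174 4.071
vertex 0.936 0.301 2.619
endloop
endfacet
facet normal -0.466 -0.344 -0.815
outer loop
vertex 2.039 -0.848 2.474
vertex 1.391 -1.556 3.143
vertex 0.936 0.301 2.619
endloop
endfacet
facet normal 0.554 0.604 -0.572
outer loop
vertex 0.936 0.301 2.619
vertex 2.953 -0.174 4.071
vertex 2.039 -0.848 2.474
endloop
endfacet
facet normal 0.690 -0.718 -0.091
outer loop
vertex 2.039 -0.848 2.474
vertex 2.304 -0.881 4.741
vertex 1.391 -1.556 3.143
endloop
endfacet
facet normal 0.689 -0.719 -0.091
outer loop
vertex 2.953 -0.174 4.071
vertex 2.304 -0.881 4.741
vertex 2.039 -0.848 2.474
endloop
endfacet

endsolid


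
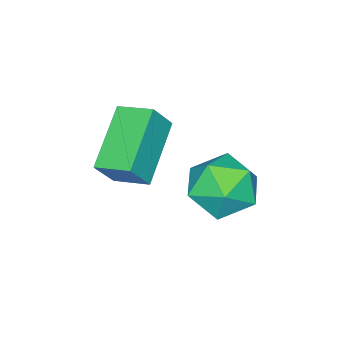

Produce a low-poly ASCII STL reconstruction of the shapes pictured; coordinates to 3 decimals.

solid 
facet normal -0.290 -0.006 0.957
outer loop
vertex -0.419 0.833 1.317
vertex -0.85 -0.162 1.18
vertex 0.191 -0.056 1.496
endloop
endfacet
facet normal 0.302 0.383 0.873
outer loop
vertex -0.419 0.833 1.317
vertex 0.191 -0.056 1.496
vertex 0.618 0.803 0.971
endloop
endfacet
facet normal 0.160 0.901 0.403
outer loop
vertex -0.419 0.833 1.317
vertex 0.618 0.803 0.971
vertex -0.16 1.228 0.33
endloop
endfacet
facet normal -0.519 0.832 0.197
outer loop
vertex -0.419 0.833 1.317
vertex -0.16 1.228 0.33
vertex -1.068 0.631 0.46
endloop
endfacet
facet normal -0.797 0.271 0.540
outer loop
vertex -0.419 0.833 1.317
vertex -1.068 0.631 0.46
vertex -0.85 -0.162 1.18
endloop
endfacet
facet normal 0.805 -0.038 0.592
outer loop
vertex 0.618 0.803 0.971
vertex 0.191 -0.056 1.496
vertex 0.828 -0.211 0.62
endloop
endfacet
facet normal -0.153 -0.668 0.729
outer loop
vertex 0.191 -0.056 1.496
vertex -0.85 -0.162 1.18
vertex -0.08 -0.808 0.75
endloop
endfacet
facet normal -0.974 -0.220 0.053
outer loop
vertex -0.85 -0.162 1.18
vertex -1.068 0.631 0.46
vertex -0.858 -0.383 0.109
endloop
endfacet
facet normal -0.524 0.688 -0.503
outer loop
vertex -1.068 0.631 0.46
vertex -0.16 1.228 0.33
vertex -0.431 0.476 -0.416
endloop
endfacet
facet normal 0.576 0.800 -0.169
outer loop
vertex -0.16 1.228 0.33
vertex 0.618 0.803 0.971
vertex 0.61 0.582 -0.1
endloop
endfacet
facet normal 0.519 -0.832 -0.197
outer loop
vertex 0.179 -0.413 -0.237
vertex 0.828 -0.211 0.62
vertex -0.08 -0.808 0.75
endloop
endfacet
facet normal -0.160 -0.901 -0.403
outer loop
vertex 0.179 -0.413 -0.237
vertex -0.08 -0.808 0.75
vertex -0.858 -0.383 0.109
endloop
endfacet
facet normal -0.302 -0.383 -0.873
outer loop
vertex 0.179 -0.413 -0.237
vertex -0.858 -0.383 0.109
vertex -0.431 0.476 -0.416
endloop
endfacet
facet normal 0.290 0.006 -0.957
outer loop
vertex 0.179 -0.413 -0.237
vertex -0.431 0.476 -0.416
vertex 0.61 0.582 -0.1
endloop
endfacet
facet normal 0.797 -0.271 -0.540
outer loop
vertex 0.179 -0.413 -0.237
vertex 0.61 0.582 -0.1
vertex 0.828 -0.211 0.62
endloop
endfacet
facet normal 0.524 -0.688 0.503
outer loop
vertex -0.08 -0.808 0.75
vertex 0.828 -0.211 0.62
vertex 0.191 -0.056 1.496
endloop
endfacet
facet normal -0.576 -0.800 0.169
outer loop
vertex -0.858 -0.383 0.109
vertex -0.08 -0.808 0.75
vertex -0.85 -0.162 1.18
endloop
endfacet
facet normal -0.805 0.038 -0.592
outer loop
vertex -0.431 0.476 -0.416
vertex -0.858 -0.383 0.109
vertex -1.068 0.631 0.46
endloop
endfacet
facet normal 0.153 0.668 -0.729
outer loop
vertex 0.61 0.582 -0.1
vertex -0.431 0.476 -0.416
vertex -0.16 1.228 0.33
endloop
endfacet
facet normal 0.974 0.220 -0.053
outer loop
vertex 0.828 -0.211 0.62
vertex 0.61 0.582 -0.1
vertex 0.618 0.803 0.971
endloop
endfacet
facet normal -0.537 0.151 -0.830
outer loop
vertex -0.548 -2.953 1.284
vertex -0.726 -1.881 1.594
vertex 1.175 -2.374 0.273
endloop
endfacet
facet normal 0.158 -0.949 -0.274
outer loop
vertex 1.766 -2.539 1.186
vertex -0.548 -2.953 1.284
vertex 1.175 -2.374 0.273
endloop
endfacet
facet normal -0.537 0.151 -0.830
outer loop
vertex 1.175 -2.374 0.273
vertex -0.726 -1.881 1.594
vertex 0.997 -1.302 0.583
endloop
endfacet
facet normal 0.829 0.278 -0.486
outer loop
vertex 0.997 -1.302 0.583
vertex 1.766 -2.539 1.186
vertex 1.175 -2.374 0.273
endloop
endfacet
facet normal -0.829 -0.278 0.486
outer loop
vertex -0.548 -2.953 1.284
vertex -0.135 -2.046 2.507
vertex -0.726 -1.881 1.594
endloop
endfacet
facet normal 0.158 -0.949 -0.274
outer loop
vertex 0.043 -3.118 2.197
vertex -0.548 -2.953 1.284
vertex 1.766 -2.539 1.186
endloop
endfacet
facet normal -0.829 -0.278 0.486
outer loop
vertex 0.043 -3.118 2.197
vertex -0.135 -2.046 2.507
vertex -0.548 -2.953 1.284
endloop
endfacet
facet normal -0.158 0.949 0.274
outer loop
vertex -0.726 -1.881 1.594
vertex -0.135 -2.046 2.507
vertex 0.997 -1.302 0.583
endloop
endfacet
facet normal 0.829 0.278 -0.486
outer loop
vertex 1.588 -1.467 1.496
vertex 1.766 -2.539 1.186
vertex 0.997 -1.302 0.583
endloop
endfacet
facet normal -0.158 0.949 0.274
outer loop
vertex 0.997 -1.302 0.583
vertex -0.135 -2.046 2.507
vertex 1.588 -1.467 1.496
endloop
endfacet
facet normal 0.537 -0.151 0.830
outer loop
vertex 1.588 -1.467 1.496
vertex 0.043 -3.118 2.197
vertex 1.766 -2.539 1.186
endloop
endfacet
facet normal 0.537 -0.151 0.830
outer loop
vertex -0.135 -2.046 2.507
vertex 0.043 -3.118 2.197
vertex 1.588 -1.467 1.496
endloop
endfacet

endsolid


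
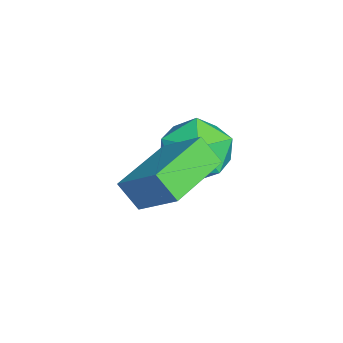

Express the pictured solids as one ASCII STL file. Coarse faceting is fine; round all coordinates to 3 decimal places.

solid 
facet normal -0.998 0.003 -0.068
outer loop
vertex -0.612 2.962 -4.024
vertex -0.686 2.369 -2.961
vertex -0.681 3.588 -2.98
endloop
endfacet
facet normal -0.719 0.574 -0.392
outer loop
vertex -0.612 2.962 -4.024
vertex -0.681 3.588 -2.98
vertex 0.085 3.949 -3.858
endloop
endfacet
facet normal -0.273 0.344 -0.898
outer loop
vertex -0.612 2.962 -4.024
vertex 0.085 3.949 -3.858
vertex 0.554 2.952 -4.382
endloop
endfacet
facet normal -0.276 -0.369 -0.888
outer loop
vertex -0.612 2.962 -4.024
vertex 0.554 2.952 -4.382
vertex 0.077 1.975 -3.828
endloop
endfacet
facet normal -0.724 -0.580 -0.374
outer loop
vertex -0.612 2.962 -4.024
vertex 0.077 1.975 -3.828
vertex -0.686 2.369 -2.961
endloop
endfacet
facet normal -0.338 0.937 0.091
outer loop
vertex 0.085 3.949 -3.858
vertex -0.681 3.588 -2.98
vertex 0.443 3.965 -2.692
endloop
endfacet
facet normal -0.788 0.013 0.615
outer loop
vertex -0.681 3.588 -2.98
vertex -0.686 2.369 -2.961
vertex -0.034 2.988 -2.138
endloop
endfacet
facet normal -0.346 -0.931 0.119
outer loop
vertex -0.686 2.369 -2.961
vertex 0.077 1.975 -3.828
vertex 0.435 1.991 -2.662
endloop
endfacet
facet normal 0.380 -0.590 -0.712
outer loop
vertex 0.077 1.975 -3.828
vertex 0.554 2.952 -4.382
vertex 1.201 2.352 -3.54
endloop
endfacet
facet normal 0.385 0.565 -0.730
outer loop
vertex 0.554 2.952 -4.382
vertex 0.085 3.949 -3.858
vertex 1.206 3.571 -3.559
endloop
endfacet
facet normal 0.276 0.369 0.888
outer loop
vertex 1.132 2.978 -2.496
vertex 0.443 3.965 -2.692
vertex -0.034 2.988 -2.138
endloop
endfacet
facet normal 0.273 -0.344 0.898
outer loop
vertex 1.132 2.978 -2.496
vertex -0.034 2.988 -2.138
vertex 0.435 1.991 -2.662
endloop
endfacet
facet normal 0.719 -0.574 0.392
outer loop
vertex 1.132 2.978 -2.496
vertex 0.435 1.991 -2.662
vertex 1.201 2.352 -3.54
endloop
endfacet
facet normal 0.998 -0.003 0.068
outer loop
vertex 1.132 2.978 -2.496
vertex 1.201 2.352 -3.54
vertex 1.206 3.571 -3.559
endloop
endfacet
facet normal 0.724 0.580 0.374
outer loop
vertex 1.132 2.978 -2.496
vertex 1.206 3.571 -3.559
vertex 0.443 3.965 -2.692
endloop
endfacet
facet normal -0.380 0.590 0.712
outer loop
vertex -0.034 2.988 -2.138
vertex 0.443 3.965 -2.692
vertex -0.681 3.588 -2.98
endloop
endfacet
facet normal -0.385 -0.565 0.730
outer loop
vertex 0.435 1.991 -2.662
vertex -0.034 2.988 -2.138
vertex -0.686 2.369 -2.961
endloop
endfacet
facet normal 0.338 -0.937 -0.091
outer loop
vertex 1.201 2.352 -3.54
vertex 0.435 1.991 -2.662
vertex 0.077 1.975 -3.828
endloop
endfacet
facet normal 0.788 -0.013 -0.615
outer loop
vertex 1.206 3.571 -3.559
vertex 1.201 2.352 -3.54
vertex 0.554 2.952 -4.382
endloop
endfacet
facet normal 0.346 0.931 -0.119
outer loop
vertex 0.443 3.965 -2.692
vertex 1.206 3.571 -3.559
vertex 0.085 3.949 -3.858
endloop
endfacet
facet normal -0.803 0.588 0.095
outer loop
vertex 0.987 2.018 -2.562
vertex 1.842 3.023 -1.554
vertex 1.299 2.576 -3.383
endloop
endfacet
facet normal -0.515 -0.605 -0.607
outer loop
vertex 3.018 1.317 -3.586
vertex 0.987 2.018 -2.562
vertex 1.299 2.576 -3.383
endloop
endfacet
facet normal -0.803 0.588 0.095
outer loop
vertex 1.299 2.576 -3.383
vertex 1.842 3.023 -1.554
vertex 2.154 3.581 -2.375
endloop
endfacet
facet normal 0.300 0.536 -0.789
outer loop
vertex 2.154 3.581 -2.375
vertex 3.018 1.317 -3.586
vertex 1.299 2.576 -3.383
endloop
endfacet
facet normal -0.300 -0.536 0.789
outer loop
vertex 0.987 2.018 -2.562
vertex 3.561 1.764 -1.757
vertex 1.842 3.023 -1.554
endloop
endfacet
facet normal -0.515 -0.605 -0.607
outer loop
vertex 2.706 0.759 -2.765
vertex 0.987 2.018 -2.562
vertex 3.018 1.317 -3.586
endloop
endfacet
facet normal -0.300 -0.536 0.789
outer loop
vertex 2.706 0.759 -2.765
vertex 3.561 1.764 -1.757
vertex 0.987 2.018 -2.562
endloop
endfacet
facet normal 0.515 0.605 0.607
outer loop
vertex 1.842 3.023 -1.554
vertex 3.561 1.764 -1.757
vertex 2.154 3.581 -2.375
endloop
endfacet
facet normal 0.300 0.536 -0.789
outer loop
vertex 3.873 2.322 -2.578
vertex 3.018 1.317 -3.586
vertex 2.154 3.581 -2.375
endloop
endfacet
facet normal 0.515 0.605 0.607
outer loop
vertex 2.154 3.581 -2.375
vertex 3.561 1.764 -1.757
vertex 3.873 2.322 -2.578
endloop
endfacet
facet normal 0.803 -0.588 -0.095
outer loop
vertex 3.873 2.322 -2.578
vertex 2.706 0.759 -2.765
vertex 3.018 1.317 -3.586
endloop
endfacet
facet normal 0.803 -0.588 -0.095
outer loop
vertex 3.561 1.764 -1.757
vertex 2.706 0.759 -2.765
vertex 3.873 2.322 -2.578
endloop
endfacet

endsolid


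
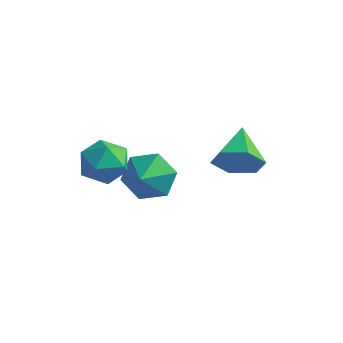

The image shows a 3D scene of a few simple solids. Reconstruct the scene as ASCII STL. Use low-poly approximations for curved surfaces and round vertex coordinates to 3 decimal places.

solid 
facet normal -0.273 0.834 -0.480
outer loop
vertex -0.949 -0.978 -0.79
vertex -1.839 -1.445 -1.095
vertex -1.809 -0.914 -0.19
endloop
endfacet
facet normal 0.559 -0.145 0.816
outer loop
vertex -0.949 -0.978 -0.79
vertex -1.809 -0.914 -0.19
vertex -1.561 -2.295 -0.605
endloop
endfacet
facet normal -0.272 0.834 -0.480
outer loop
vertex -1.809 -0.914 -0.19
vertex -1.839 -1.445 -1.095
vertex -2.698 -1.38 -0.495
endloop
endfacet
facet normal -0.159 -0.310 0.937
outer loop
vertex -1.809 -0.914 -0.19
vertex -2.698 -1.38 -0.495
vertex -1.561 -2.295 -0.605
endloop
endfacet
facet normal -0.272 0.834 -0.480
outer loop
vertex -2.698 -1.38 -0.495
vertex -1.839 -1.445 -1.095
vertex -2.729 -1.911 -1.4
endloop
endfacet
facet normal -0.537 -0.720 0.441
outer loop
vertex -2.698 -1.38 -0.495
vertex -2.729 -1.911 -1.4
vertex -1.561 -2.295 -0.605
endloop
endfacet
facet normal -0.272 0.834 -0.480
outer loop
vertex -2.729 -1.911 -1.4
vertex -1.839 -1.445 -1.095
vertex -1.869 -1.976 -2.0
endloop
endfacet
facet normal -0.196 -0.964 -0.177
outer loop
vertex -2.729 -1.911 -1.4
vertex -1.869 -1.976 -2.0
vertex -1.561 -2.295 -0.605
endloop
endfacet
facet normal -0.273 0.834 -0.480
outer loop
vertex -1.869 -1.976 -2.0
vertex -1.839 -1.445 -1.095
vertex -0.98 -1.509 -1.695
endloop
endfacet
facet normal 0.522 -0.799 -0.298
outer loop
vertex -1.869 -1.976 -2.0
vertex -0.98 -1.509 -1.695
vertex -1.561 -2.295 -0.605
endloop
endfacet
facet normal -0.273 0.834 -0.480
outer loop
vertex -0.98 -1.509 -1.695
vertex -1.839 -1.445 -1.095
vertex -0.949 -0.978 -0.79
endloop
endfacet
facet normal 0.899 -0.390 0.198
outer loop
vertex -0.98 -1.509 -1.695
vertex -0.949 -0.978 -0.79
vertex -1.561 -2.295 -0.605
endloop
endfacet
facet normal -0.908 0.027 0.417
outer loop
vertex -3.254 -3.222 0.403
vertex -2.93 -3.805 1.146
vertex -2.864 -2.812 1.226
endloop
endfacet
facet normal -0.777 0.627 0.056
outer loop
vertex -3.254 -3.222 0.403
vertex -2.864 -2.812 1.226
vertex -2.631 -2.444 0.327
endloop
endfacet
facet normal -0.639 0.451 -0.623
outer loop
vertex -3.254 -3.222 0.403
vertex -2.631 -2.444 0.327
vertex -2.553 -3.211 -0.309
endloop
endfacet
facet normal -0.686 -0.258 -0.680
outer loop
vertex -3.254 -3.222 0.403
vertex -2.553 -3.211 -0.309
vertex -2.738 -4.052 0.197
endloop
endfacet
facet normal -0.853 -0.521 -0.037
outer loop
vertex -3.254 -3.222 0.403
vertex -2.738 -4.052 0.197
vertex -2.93 -3.805 1.146
endloop
endfacet
facet normal -0.188 0.925 0.330
outer loop
vertex -2.631 -2.444 0.327
vertex -2.864 -2.812 1.226
vertex -1.922 -2.548 1.023
endloop
endfacet
facet normal -0.402 -0.047 0.915
outer loop
vertex -2.864 -2.812 1.226
vertex -2.93 -3.805 1.146
vertex -2.107 -3.389 1.529
endloop
endfacet
facet normal -0.313 -0.933 0.179
outer loop
vertex -2.93 -3.805 1.146
vertex -2.738 -4.052 0.197
vertex -2.029 -4.156 0.893
endloop
endfacet
facet normal -0.043 -0.508 -0.860
outer loop
vertex -2.738 -4.052 0.197
vertex -2.553 -3.211 -0.309
vertex -1.796 -3.788 -0.006
endloop
endfacet
facet normal 0.034 0.640 -0.768
outer loop
vertex -2.553 -3.211 -0.309
vertex -2.631 -2.444 0.327
vertex -1.73 -2.795 0.074
endloop
endfacet
facet normal 0.686 0.258 0.680
outer loop
vertex -1.406 -3.378 0.817
vertex -1.922 -2.548 1.023
vertex -2.107 -3.389 1.529
endloop
endfacet
facet normal 0.639 -0.451 0.623
outer loop
vertex -1.406 -3.378 0.817
vertex -2.107 -3.389 1.529
vertex -2.029 -4.156 0.893
endloop
endfacet
facet normal 0.777 -0.627 -0.056
outer loop
vertex -1.406 -3.378 0.817
vertex -2.029 -4.156 0.893
vertex -1.796 -3.788 -0.006
endloop
endfacet
facet normal 0.908 -0.027 -0.417
outer loop
vertex -1.406 -3.378 0.817
vertex -1.796 -3.788 -0.006
vertex -1.73 -2.795 0.074
endloop
endfacet
facet normal 0.853 0.521 0.037
outer loop
vertex -1.406 -3.378 0.817
vertex -1.73 -2.795 0.074
vertex -1.922 -2.548 1.023
endloop
endfacet
facet normal 0.043 0.508 0.860
outer loop
vertex -2.107 -3.389 1.529
vertex -1.922 -2.548 1.023
vertex -2.864 -2.812 1.226
endloop
endfacet
facet normal -0.034 -0.640 0.768
outer loop
vertex -2.029 -4.156 0.893
vertex -2.107 -3.389 1.529
vertex -2.93 -3.805 1.146
endloop
endfacet
facet normal 0.188 -0.925 -0.330
outer loop
vertex -1.796 -3.788 -0.006
vertex -2.029 -4.156 0.893
vertex -2.738 -4.052 0.197
endloop
endfacet
facet normal 0.402 0.047 -0.915
outer loop
vertex -1.73 -2.795 0.074
vertex -1.796 -3.788 -0.006
vertex -2.553 -3.211 -0.309
endloop
endfacet
facet normal 0.313 0.933 -0.179
outer loop
vertex -1.922 -2.548 1.023
vertex -1.73 -2.795 0.074
vertex -2.631 -2.444 0.327
endloop
endfacet
facet normal 0.448 -0.801 -0.396
outer loop
vertex 1.174 0.804 -0.939
vertex 0.784 0.235 -0.229
vertex 0.291 0.377 -1.075
endloop
endfacet
facet normal -0.251 0.724 -0.643
outer loop
vertex 1.174 0.804 -0.939
vertex 0.291 0.377 -1.075
vertex -0.004 1.645 0.469
endloop
endfacet
facet normal 0.448 -0.801 -0.396
outer loop
vertex 0.291 0.377 -1.075
vertex 0.784 0.235 -0.229
vertex -0.099 -0.192 -0.365
endloop
endfacet
facet normal -0.918 0.203 -0.342
outer loop
vertex 0.291 0.377 -1.075
vertex -0.099 -0.192 -0.365
vertex -0.004 1.645 0.469
endloop
endfacet
facet normal 0.449 -0.802 -0.395
outer loop
vertex -0.099 -0.192 -0.365
vertex 0.784 0.235 -0.229
vertex 0.394 -0.334 0.482
endloop
endfacet
facet normal -0.864 -0.171 0.474
outer loop
vertex -0.099 -0.192 -0.365
vertex 0.394 -0.334 0.482
vertex -0.004 1.645 0.469
endloop
endfacet
facet normal 0.448 -0.802 -0.396
outer loop
vertex 0.394 -0.334 0.482
vertex 0.784 0.235 -0.229
vertex 1.277 0.092 0.618
endloop
endfacet
facet normal -0.142 -0.022 0.990
outer loop
vertex 0.394 -0.334 0.482
vertex 1.277 0.092 0.618
vertex -0.004 1.645 0.469
endloop
endfacet
facet normal 0.448 -0.801 -0.396
outer loop
vertex 1.277 0.092 0.618
vertex 0.784 0.235 -0.229
vertex 1.667 0.661 -0.092
endloop
endfacet
facet normal 0.525 0.499 0.689
outer loop
vertex 1.277 0.092 0.618
vertex 1.667 0.661 -0.092
vertex -0.004 1.645 0.469
endloop
endfacet
facet normal 0.448 -0.801 -0.396
outer loop
vertex 1.667 0.661 -0.092
vertex 0.784 0.235 -0.229
vertex 1.174 0.804 -0.939
endloop
endfacet
facet normal 0.471 0.873 -0.127
outer loop
vertex 1.667 0.661 -0.092
vertex 1.174 0.804 -0.939
vertex -0.004 1.645 0.469
endloop
endfacet

endsolid


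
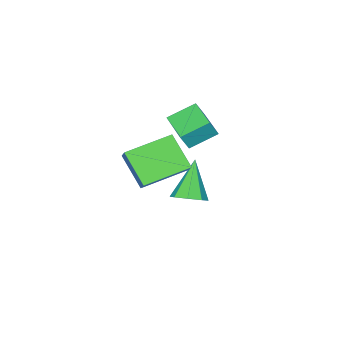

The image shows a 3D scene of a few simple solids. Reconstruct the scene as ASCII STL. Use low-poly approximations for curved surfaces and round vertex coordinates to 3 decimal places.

solid 
facet normal 0.491 0.300 -0.818
outer loop
vertex -0.111 1.183 -1.851
vertex -0.633 0.773 -2.315
vertex -0.6 1.526 -2.019
endloop
endfacet
facet normal 0.177 0.624 0.761
outer loop
vertex -0.111 1.183 -1.851
vertex -0.6 1.526 -2.019
vertex -1.627 0.167 -0.665
endloop
endfacet
facet normal 0.491 0.300 -0.818
outer loop
vertex -0.6 1.526 -2.019
vertex -0.633 0.773 -2.315
vertex -1.108 1.428 -2.36
endloop
endfacet
facet normal -0.447 0.778 0.442
outer loop
vertex -0.6 1.526 -2.019
vertex -1.108 1.428 -2.36
vertex -1.627 0.167 -0.665
endloop
endfacet
facet normal 0.493 0.301 -0.816
outer loop
vertex -1.108 1.428 -2.36
vertex -0.633 0.773 -2.315
vertex -1.337 0.946 -2.676
endloop
endfacet
facet normal -0.910 0.413 0.029
outer loop
vertex -1.108 1.428 -2.36
vertex -1.337 0.946 -2.676
vertex -1.627 0.167 -0.665
endloop
endfacet
facet normal 0.493 0.300 -0.817
outer loop
vertex -1.337 0.946 -2.676
vertex -0.633 0.773 -2.315
vertex -1.155 0.363 -2.78
endloop
endfacet
facet normal -0.939 -0.252 -0.233
outer loop
vertex -1.337 0.946 -2.676
vertex -1.155 0.363 -2.78
vertex -1.627 0.167 -0.665
endloop
endfacet
facet normal 0.492 0.301 -0.817
outer loop
vertex -1.155 0.363 -2.78
vertex -0.633 0.773 -2.315
vertex -0.666 0.02 -2.612
endloop
endfacet
facet normal -0.518 -0.833 -0.193
outer loop
vertex -1.155 0.363 -2.78
vertex -0.666 0.02 -2.612
vertex -1.627 0.167 -0.665
endloop
endfacet
facet normal 0.493 0.300 -0.817
outer loop
vertex -0.666 0.02 -2.612
vertex -0.633 0.773 -2.315
vertex -0.159 0.118 -2.27
endloop
endfacet
facet normal 0.105 -0.986 0.126
outer loop
vertex -0.666 0.02 -2.612
vertex -0.159 0.118 -2.27
vertex -1.627 0.167 -0.665
endloop
endfacet
facet normal 0.492 0.300 -0.818
outer loop
vertex -0.159 0.118 -2.27
vertex -0.633 0.773 -2.315
vertex 0.071 0.6 -1.955
endloop
endfacet
facet normal 0.568 -0.623 0.538
outer loop
vertex -0.159 0.118 -2.27
vertex 0.071 0.6 -1.955
vertex -1.627 0.167 -0.665
endloop
endfacet
facet normal 0.492 0.299 -0.818
outer loop
vertex 0.071 0.6 -1.955
vertex -0.633 0.773 -2.315
vertex -0.111 1.183 -1.851
endloop
endfacet
facet normal 0.597 0.044 0.801
outer loop
vertex 0.071 0.6 -1.955
vertex -0.111 1.183 -1.851
vertex -1.627 0.167 -0.665
endloop
endfacet
facet normal -0.772 0.442 0.457
outer loop
vertex -0.248 1.486 3.957
vertex 0.489 2.942 3.794
vertex -0.639 1.599 3.188
endloop
endfacet
facet normal -0.450 -0.888 0.098
outer loop
vertex 0.411 0.998 2.566
vertex -0.248 1.486 3.957
vertex -0.639 1.599 3.188
endloop
endfacet
facet normal -0.772 0.442 0.457
outer loop
vertex -0.639 1.599 3.188
vertex 0.489 2.942 3.794
vertex 0.098 3.054 3.025
endloop
endfacet
facet normal -0.450 0.129 -0.884
outer loop
vertex 0.098 3.054 3.025
vertex 0.411 0.998 2.566
vertex -0.639 1.599 3.188
endloop
endfacet
facet normal 0.450 -0.129 0.884
outer loop
vertex -0.248 1.486 3.957
vertex 1.539 2.341 3.172
vertex 0.489 2.942 3.794
endloop
endfacet
facet normal -0.449 -0.888 0.099
outer loop
vertex 0.802 0.886 3.335
vertex -0.248 1.486 3.957
vertex 0.411 0.998 2.566
endloop
endfacet
facet normal 0.450 -0.129 0.884
outer loop
vertex 0.802 0.886 3.335
vertex 1.539 2.341 3.172
vertex -0.248 1.486 3.957
endloop
endfacet
facet normal 0.449 0.888 -0.099
outer loop
vertex 0.489 2.942 3.794
vertex 1.539 2.341 3.172
vertex 0.098 3.054 3.025
endloop
endfacet
facet normal -0.450 0.129 -0.884
outer loop
vertex 1.148 2.454 2.403
vertex 0.411 0.998 2.566
vertex 0.098 3.054 3.025
endloop
endfacet
facet normal 0.449 0.888 -0.098
outer loop
vertex 0.098 3.054 3.025
vertex 1.539 2.341 3.172
vertex 1.148 2.454 2.403
endloop
endfacet
facet normal 0.772 -0.442 -0.457
outer loop
vertex 1.148 2.454 2.403
vertex 0.802 0.886 3.335
vertex 0.411 0.998 2.566
endloop
endfacet
facet normal 0.772 -0.442 -0.457
outer loop
vertex 1.539 2.341 3.172
vertex 0.802 0.886 3.335
vertex 1.148 2.454 2.403
endloop
endfacet
facet normal -0.496 -0.600 -0.628
outer loop
vertex 2.105 -0.359 1.123
vertex 0.3 0.507 1.723
vertex 2.261 0.86 -0.165
endloop
endfacet
facet normal 0.864 -0.414 -0.287
outer loop
vertex 3.1 1.873 0.897
vertex 2.105 -0.359 1.123
vertex 2.261 0.86 -0.165
endloop
endfacet
facet normal -0.497 -0.599 -0.628
outer loop
vertex 2.261 0.86 -0.165
vertex 0.3 0.507 1.723
vertex 0.456 1.726 0.436
endloop
endfacet
facet normal 0.088 0.685 -0.723
outer loop
vertex 0.456 1.726 0.436
vertex 3.1 1.873 0.897
vertex 2.261 0.86 -0.165
endloop
endfacet
facet normal -0.088 -0.685 0.723
outer loop
vertex 2.105 -0.359 1.123
vertex 1.139 1.52 2.785
vertex 0.3 0.507 1.723
endloop
endfacet
facet normal 0.864 -0.414 -0.288
outer loop
vertex 2.944 0.654 2.184
vertex 2.105 -0.359 1.123
vertex 3.1 1.873 0.897
endloop
endfacet
facet normal -0.088 -0.685 0.723
outer loop
vertex 2.944 0.654 2.184
vertex 1.139 1.52 2.785
vertex 2.105 -0.359 1.123
endloop
endfacet
facet normal -0.864 0.414 0.287
outer loop
vertex 0.3 0.507 1.723
vertex 1.139 1.52 2.785
vertex 0.456 1.726 0.436
endloop
endfacet
facet normal 0.088 0.685 -0.723
outer loop
vertex 1.295 2.739 1.497
vertex 3.1 1.873 0.897
vertex 0.456 1.726 0.436
endloop
endfacet
facet normal -0.864 0.414 0.287
outer loop
vertex 0.456 1.726 0.436
vertex 1.139 1.52 2.785
vertex 1.295 2.739 1.497
endloop
endfacet
facet normal 0.496 0.599 0.628
outer loop
vertex 1.295 2.739 1.497
vertex 2.944 0.654 2.184
vertex 3.1 1.873 0.897
endloop
endfacet
facet normal 0.497 0.600 0.628
outer loop
vertex 1.139 1.52 2.785
vertex 2.944 0.654 2.184
vertex 1.295 2.739 1.497
endloop
endfacet

endsolid


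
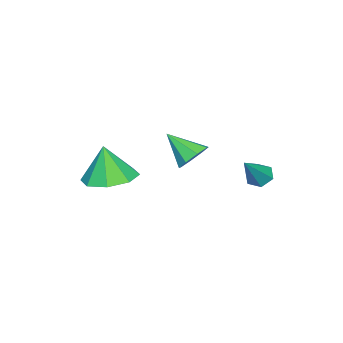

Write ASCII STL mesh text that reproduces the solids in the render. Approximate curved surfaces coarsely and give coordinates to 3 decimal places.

solid 
facet normal -0.685 0.050 -0.726
outer loop
vertex -1.011 0.542 1.387
vertex -1.349 0.851 1.727
vertex -0.971 1.11 1.388
endloop
endfacet
facet normal 0.890 -0.062 -0.452
outer loop
vertex -1.011 0.542 1.387
vertex -0.971 1.11 1.388
vertex -0.211 0.769 2.933
endloop
endfacet
facet normal -0.685 0.050 -0.726
outer loop
vertex -0.971 1.11 1.388
vertex -1.349 0.851 1.727
vertex -1.309 1.419 1.728
endloop
endfacet
facet normal 0.601 0.790 -0.121
outer loop
vertex -0.971 1.11 1.388
vertex -1.309 1.419 1.728
vertex -0.211 0.769 2.933
endloop
endfacet
facet normal -0.684 0.049 -0.727
outer loop
vertex -1.309 1.419 1.728
vertex -1.349 0.851 1.727
vertex -1.687 1.159 2.066
endloop
endfacet
facet normal -0.095 0.837 0.538
outer loop
vertex -1.309 1.419 1.728
vertex -1.687 1.159 2.066
vertex -0.211 0.769 2.933
endloop
endfacet
facet normal -0.685 0.048 -0.727
outer loop
vertex -1.687 1.159 2.066
vertex -1.349 0.851 1.727
vertex -1.726 0.591 2.065
endloop
endfacet
facet normal -0.500 0.033 0.866
outer loop
vertex -1.687 1.159 2.066
vertex -1.726 0.591 2.065
vertex -0.211 0.769 2.933
endloop
endfacet
facet normal -0.685 0.048 -0.727
outer loop
vertex -1.726 0.591 2.065
vertex -1.349 0.851 1.727
vertex -1.388 0.282 1.726
endloop
endfacet
facet normal -0.211 -0.818 0.535
outer loop
vertex -1.726 0.591 2.065
vertex -1.388 0.282 1.726
vertex -0.211 0.769 2.933
endloop
endfacet
facet normal -0.686 0.048 -0.726
outer loop
vertex -1.388 0.282 1.726
vertex -1.349 0.851 1.727
vertex -1.011 0.542 1.387
endloop
endfacet
facet normal 0.485 -0.865 -0.124
outer loop
vertex -1.388 0.282 1.726
vertex -1.011 0.542 1.387
vertex -0.211 0.769 2.933
endloop
endfacet
facet normal 0.023 0.188 -0.982
outer loop
vertex 2.715 -3.13 2.117
vertex 1.737 -3.576 2.009
vertex 2.104 -2.58 2.208
endloop
endfacet
facet normal 0.552 0.503 0.665
outer loop
vertex 2.715 -3.13 2.117
vertex 2.104 -2.58 2.208
vertex 1.703 -3.864 3.511
endloop
endfacet
facet normal 0.022 0.188 -0.982
outer loop
vertex 2.104 -2.58 2.208
vertex 1.737 -3.576 2.009
vertex 1.279 -2.613 2.183
endloop
endfacet
facet normal -0.050 0.719 0.693
outer loop
vertex 2.104 -2.58 2.208
vertex 1.279 -2.613 2.183
vertex 1.703 -3.864 3.511
endloop
endfacet
facet normal 0.022 0.188 -0.982
outer loop
vertex 1.279 -2.613 2.183
vertex 1.737 -3.576 2.009
vertex 0.722 -3.211 2.056
endloop
endfacet
facet normal -0.631 0.454 0.629
outer loop
vertex 1.279 -2.613 2.183
vertex 0.722 -3.211 2.056
vertex 1.703 -3.864 3.511
endloop
endfacet
facet normal 0.022 0.189 -0.982
outer loop
vertex 0.722 -3.211 2.056
vertex 1.737 -3.576 2.009
vertex 0.759 -4.022 1.901
endloop
endfacet
facet normal -0.849 -0.136 0.511
outer loop
vertex 0.722 -3.211 2.056
vertex 0.759 -4.022 1.901
vertex 1.703 -3.864 3.511
endloop
endfacet
facet normal 0.022 0.189 -0.982
outer loop
vertex 0.759 -4.022 1.901
vertex 1.737 -3.576 2.009
vertex 1.37 -4.572 1.809
endloop
endfacet
facet normal -0.576 -0.708 0.407
outer loop
vertex 0.759 -4.022 1.901
vertex 1.37 -4.572 1.809
vertex 1.703 -3.864 3.511
endloop
endfacet
facet normal 0.023 0.189 -0.982
outer loop
vertex 1.37 -4.572 1.809
vertex 1.737 -3.576 2.009
vertex 2.195 -4.538 1.835
endloop
endfacet
facet normal 0.026 -0.925 0.380
outer loop
vertex 1.37 -4.572 1.809
vertex 2.195 -4.538 1.835
vertex 1.703 -3.864 3.511
endloop
endfacet
facet normal 0.022 0.188 -0.982
outer loop
vertex 2.195 -4.538 1.835
vertex 1.737 -3.576 2.009
vertex 2.752 -3.941 1.962
endloop
endfacet
facet normal 0.606 -0.660 0.443
outer loop
vertex 2.195 -4.538 1.835
vertex 2.752 -3.941 1.962
vertex 1.703 -3.864 3.511
endloop
endfacet
facet normal 0.022 0.189 -0.982
outer loop
vertex 2.752 -3.941 1.962
vertex 1.737 -3.576 2.009
vertex 2.715 -3.13 2.117
endloop
endfacet
facet normal 0.824 -0.070 0.562
outer loop
vertex 2.752 -3.941 1.962
vertex 2.715 -3.13 2.117
vertex 1.703 -3.864 3.511
endloop
endfacet
facet normal 0.041 0.782 -0.622
outer loop
vertex -0.598 -1.284 2.66
vertex -1.03 -1.651 2.17
vertex -1.157 -1.187 2.745
endloop
endfacet
facet normal 0.183 0.212 0.960
outer loop
vertex -0.598 -1.284 2.66
vertex -1.157 -1.187 2.745
vertex -1.09 -2.809 3.09
endloop
endfacet
facet normal 0.039 0.782 -0.622
outer loop
vertex -1.157 -1.187 2.745
vertex -1.03 -1.651 2.17
vertex -1.643 -1.363 2.493
endloop
endfacet
facet normal -0.500 0.160 0.851
outer loop
vertex -1.157 -1.187 2.745
vertex -1.643 -1.363 2.493
vertex -1.09 -2.809 3.09
endloop
endfacet
facet normal 0.039 0.782 -0.623
outer loop
vertex -1.643 -1.363 2.493
vertex -1.03 -1.651 2.17
vertex -1.769 -1.708 2.052
endloop
endfacet
facet normal -0.900 -0.180 0.398
outer loop
vertex -1.643 -1.363 2.493
vertex -1.769 -1.708 2.052
vertex -1.09 -2.809 3.09
endloop
endfacet
facet normal 0.039 0.782 -0.622
outer loop
vertex -1.769 -1.708 2.052
vertex -1.03 -1.651 2.17
vertex -1.463 -2.019 1.68
endloop
endfacet
facet normal -0.782 -0.609 -0.134
outer loop
vertex -1.769 -1.708 2.052
vertex -1.463 -2.019 1.68
vertex -1.09 -2.809 3.09
endloop
endfacet
facet normal 0.040 0.782 -0.622
outer loop
vertex -1.463 -2.019 1.68
vertex -1.03 -1.651 2.17
vertex -0.903 -2.116 1.594
endloop
endfacet
facet normal -0.218 -0.875 -0.433
outer loop
vertex -1.463 -2.019 1.68
vertex -0.903 -2.116 1.594
vertex -1.09 -2.809 3.09
endloop
endfacet
facet normal 0.040 0.782 -0.622
outer loop
vertex -0.903 -2.116 1.594
vertex -1.03 -1.651 2.17
vertex -0.418 -1.94 1.846
endloop
endfacet
facet normal 0.467 -0.823 -0.323
outer loop
vertex -0.903 -2.116 1.594
vertex -0.418 -1.94 1.846
vertex -1.09 -2.809 3.09
endloop
endfacet
facet normal 0.039 0.782 -0.623
outer loop
vertex -0.418 -1.94 1.846
vertex -1.03 -1.651 2.17
vertex -0.292 -1.595 2.287
endloop
endfacet
facet normal 0.866 -0.483 0.130
outer loop
vertex -0.418 -1.94 1.846
vertex -0.292 -1.595 2.287
vertex -1.09 -2.809 3.09
endloop
endfacet
facet normal 0.039 0.783 -0.621
outer loop
vertex -0.292 -1.595 2.287
vertex -1.03 -1.651 2.17
vertex -0.598 -1.284 2.66
endloop
endfacet
facet normal 0.749 -0.055 0.660
outer loop
vertex -0.292 -1.595 2.287
vertex -0.598 -1.284 2.66
vertex -1.09 -2.809 3.09
endloop
endfacet

endsolid
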